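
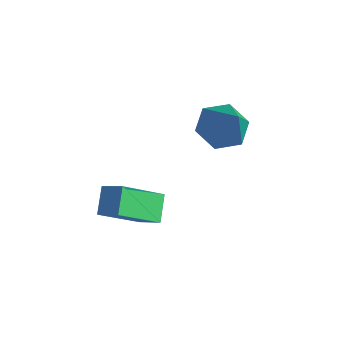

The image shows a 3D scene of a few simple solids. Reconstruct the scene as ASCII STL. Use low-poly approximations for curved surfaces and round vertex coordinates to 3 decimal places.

solid 
facet normal -0.616 0.177 -0.768
outer loop
vertex -2.085 1.411 -0.229
vertex -2.721 1.238 0.241
vertex -2.446 1.998 0.196
endloop
endfacet
facet normal 0.845 0.535 -0.021
outer loop
vertex -2.085 1.411 -0.229
vertex -2.446 1.998 0.196
vertex -1.759 0.962 1.439
endloop
endfacet
facet normal -0.616 0.177 -0.768
outer loop
vertex -2.446 1.998 0.196
vertex -2.721 1.238 0.241
vertex -3.082 1.825 0.666
endloop
endfacet
facet normal 0.196 0.804 0.562
outer loop
vertex -2.446 1.998 0.196
vertex -3.082 1.825 0.666
vertex -1.759 0.962 1.439
endloop
endfacet
facet normal -0.616 0.177 -0.767
outer loop
vertex -3.082 1.825 0.666
vertex -2.721 1.238 0.241
vertex -3.357 1.065 0.712
endloop
endfacet
facet normal -0.395 0.197 0.897
outer loop
vertex -3.082 1.825 0.666
vertex -3.357 1.065 0.712
vertex -1.759 0.962 1.439
endloop
endfacet
facet normal -0.616 0.175 -0.768
outer loop
vertex -3.357 1.065 0.712
vertex -2.721 1.238 0.241
vertex -2.995 0.477 0.287
endloop
endfacet
facet normal -0.340 -0.679 0.650
outer loop
vertex -3.357 1.065 0.712
vertex -2.995 0.477 0.287
vertex -1.759 0.962 1.439
endloop
endfacet
facet normal -0.616 0.176 -0.768
outer loop
vertex -2.995 0.477 0.287
vertex -2.721 1.238 0.241
vertex -2.359 0.651 -0.184
endloop
endfacet
facet normal 0.309 -0.949 0.067
outer loop
vertex -2.995 0.477 0.287
vertex -2.359 0.651 -0.184
vertex -1.759 0.962 1.439
endloop
endfacet
facet normal -0.616 0.176 -0.768
outer loop
vertex -2.359 0.651 -0.184
vertex -2.721 1.238 0.241
vertex -2.085 1.411 -0.229
endloop
endfacet
facet normal 0.901 -0.341 -0.268
outer loop
vertex -2.359 0.651 -0.184
vertex -2.085 1.411 -0.229
vertex -1.759 0.962 1.439
endloop
endfacet
facet normal -0.857 -0.214 -0.469
outer loop
vertex -4.171 -1.927 -1.606
vertex -3.954 -0.606 -2.605
vertex -3.697 -2.472 -2.224
endloop
endfacet
facet normal -0.129 -0.791 0.598
outer loop
vertex -2.986 -2.294 -1.835
vertex -4.171 -1.927 -1.606
vertex -3.697 -2.472 -2.224
endloop
endfacet
facet normal -0.857 -0.214 -0.469
outer loop
vertex -3.697 -2.472 -2.224
vertex -3.954 -0.606 -2.605
vertex -3.48 -1.151 -3.223
endloop
endfacet
facet normal 0.499 -0.573 -0.650
outer loop
vertex -3.48 -1.151 -3.223
vertex -2.986 -2.294 -1.835
vertex -3.697 -2.472 -2.224
endloop
endfacet
facet normal -0.499 0.573 0.650
outer loop
vertex -4.171 -1.927 -1.606
vertex -3.243 -0.428 -2.216
vertex -3.954 -0.606 -2.605
endloop
endfacet
facet normal -0.129 -0.791 0.598
outer loop
vertex -3.46 -1.749 -1.217
vertex -4.171 -1.927 -1.606
vertex -2.986 -2.294 -1.835
endloop
endfacet
facet normal -0.499 0.573 0.650
outer loop
vertex -3.46 -1.749 -1.217
vertex -3.243 -0.428 -2.216
vertex -4.171 -1.927 -1.606
endloop
endfacet
facet normal 0.129 0.791 -0.598
outer loop
vertex -3.954 -0.606 -2.605
vertex -3.243 -0.428 -2.216
vertex -3.48 -1.151 -3.223
endloop
endfacet
facet normal 0.499 -0.573 -0.650
outer loop
vertex -2.769 -0.973 -2.834
vertex -2.986 -2.294 -1.835
vertex -3.48 -1.151 -3.223
endloop
endfacet
facet normal 0.129 0.791 -0.598
outer loop
vertex -3.48 -1.151 -3.223
vertex -3.243 -0.428 -2.216
vertex -2.769 -0.973 -2.834
endloop
endfacet
facet normal 0.857 0.214 0.469
outer loop
vertex -2.769 -0.973 -2.834
vertex -3.46 -1.749 -1.217
vertex -2.986 -2.294 -1.835
endloop
endfacet
facet normal 0.857 0.214 0.469
outer loop
vertex -3.243 -0.428 -2.216
vertex -3.46 -1.749 -1.217
vertex -2.769 -0.973 -2.834
endloop
endfacet

endsolid


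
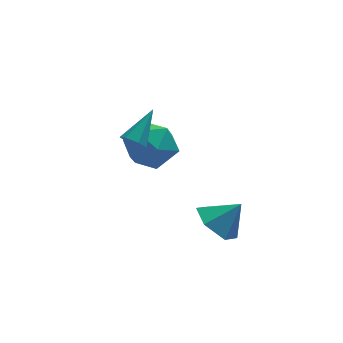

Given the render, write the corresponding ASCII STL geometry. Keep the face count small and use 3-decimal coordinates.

solid 
facet normal -0.683 0.047 -0.729
outer loop
vertex -0.293 -0.045 -4.436
vertex -1.001 0.413 -3.744
vertex -0.33 1.04 -4.332
endloop
endfacet
facet normal 0.986 0.049 -0.157
outer loop
vertex -0.293 -0.045 -4.436
vertex -0.33 1.04 -4.332
vertex -0.039 0.347 -2.716
endloop
endfacet
facet normal -0.682 0.046 -0.730
outer loop
vertex -0.33 1.04 -4.332
vertex -1.001 0.413 -3.744
vertex -1.038 1.497 -3.641
endloop
endfacet
facet normal 0.658 0.727 0.193
outer loop
vertex -0.33 1.04 -4.332
vertex -1.038 1.497 -3.641
vertex -0.039 0.347 -2.716
endloop
endfacet
facet normal -0.682 0.046 -0.730
outer loop
vertex -1.038 1.497 -3.641
vertex -1.001 0.413 -3.744
vertex -1.709 0.87 -3.053
endloop
endfacet
facet normal 0.052 0.653 0.756
outer loop
vertex -1.038 1.497 -3.641
vertex -1.709 0.87 -3.053
vertex -0.039 0.347 -2.716
endloop
endfacet
facet normal -0.682 0.047 -0.730
outer loop
vertex -1.709 0.87 -3.053
vertex -1.001 0.413 -3.744
vertex -1.672 -0.214 -3.157
endloop
endfacet
facet normal -0.227 -0.101 0.969
outer loop
vertex -1.709 0.87 -3.053
vertex -1.672 -0.214 -3.157
vertex -0.039 0.347 -2.716
endloop
endfacet
facet normal -0.682 0.047 -0.730
outer loop
vertex -1.672 -0.214 -3.157
vertex -1.001 0.413 -3.744
vertex -0.964 -0.672 -3.848
endloop
endfacet
facet normal 0.100 -0.779 0.619
outer loop
vertex -1.672 -0.214 -3.157
vertex -0.964 -0.672 -3.848
vertex -0.039 0.347 -2.716
endloop
endfacet
facet normal -0.683 0.047 -0.729
outer loop
vertex -0.964 -0.672 -3.848
vertex -1.001 0.413 -3.744
vertex -0.293 -0.045 -4.436
endloop
endfacet
facet normal 0.707 -0.705 0.056
outer loop
vertex -0.964 -0.672 -3.848
vertex -0.293 -0.045 -4.436
vertex -0.039 0.347 -2.716
endloop
endfacet
facet normal -0.925 -0.031 0.379
outer loop
vertex -3.939 3.845 -0.815
vertex -3.93 2.617 -0.895
vertex -3.53 3.17 0.128
endloop
endfacet
facet normal -0.567 0.534 0.628
outer loop
vertex -3.939 3.845 -0.815
vertex -3.53 3.17 0.128
vertex -2.932 4.193 -0.202
endloop
endfacet
facet normal -0.363 0.929 0.070
outer loop
vertex -3.939 3.845 -0.815
vertex -2.932 4.193 -0.202
vertex -2.963 4.273 -1.429
endloop
endfacet
facet normal -0.596 0.608 -0.524
outer loop
vertex -3.939 3.845 -0.815
vertex -2.963 4.273 -1.429
vertex -3.58 3.299 -1.858
endloop
endfacet
facet normal -0.943 0.015 -0.332
outer loop
vertex -3.939 3.845 -0.815
vertex -3.58 3.299 -1.858
vertex -3.93 2.617 -0.895
endloop
endfacet
facet normal 0.021 0.296 0.955
outer loop
vertex -2.932 4.193 -0.202
vertex -3.53 3.17 0.128
vertex -2.3 3.181 0.098
endloop
endfacet
facet normal -0.558 -0.619 0.553
outer loop
vertex -3.53 3.17 0.128
vertex -3.93 2.617 -0.895
vertex -2.917 2.207 -0.331
endloop
endfacet
facet normal -0.587 -0.544 -0.599
outer loop
vertex -3.93 2.617 -0.895
vertex -3.58 3.299 -1.858
vertex -2.948 2.287 -1.558
endloop
endfacet
facet normal -0.026 0.417 -0.909
outer loop
vertex -3.58 3.299 -1.858
vertex -2.963 4.273 -1.429
vertex -2.35 3.31 -1.888
endloop
endfacet
facet normal 0.350 0.935 0.052
outer loop
vertex -2.963 4.273 -1.429
vertex -2.932 4.193 -0.202
vertex -1.95 3.863 -0.865
endloop
endfacet
facet normal 0.596 -0.608 0.524
outer loop
vertex -1.941 2.635 -0.945
vertex -2.3 3.181 0.098
vertex -2.917 2.207 -0.331
endloop
endfacet
facet normal 0.363 -0.929 -0.070
outer loop
vertex -1.941 2.635 -0.945
vertex -2.917 2.207 -0.331
vertex -2.948 2.287 -1.558
endloop
endfacet
facet normal 0.567 -0.534 -0.628
outer loop
vertex -1.941 2.635 -0.945
vertex -2.948 2.287 -1.558
vertex -2.35 3.31 -1.888
endloop
endfacet
facet normal 0.925 0.031 -0.379
outer loop
vertex -1.941 2.635 -0.945
vertex -2.35 3.31 -1.888
vertex -1.95 3.863 -0.865
endloop
endfacet
facet normal 0.943 -0.015 0.332
outer loop
vertex -1.941 2.635 -0.945
vertex -1.95 3.863 -0.865
vertex -2.3 3.181 0.098
endloop
endfacet
facet normal 0.026 -0.417 0.909
outer loop
vertex -2.917 2.207 -0.331
vertex -2.3 3.181 0.098
vertex -3.53 3.17 0.128
endloop
endfacet
facet normal -0.350 -0.935 -0.052
outer loop
vertex -2.948 2.287 -1.558
vertex -2.917 2.207 -0.331
vertex -3.93 2.617 -0.895
endloop
endfacet
facet normal -0.021 -0.296 -0.955
outer loop
vertex -2.35 3.31 -1.888
vertex -2.948 2.287 -1.558
vertex -3.58 3.299 -1.858
endloop
endfacet
facet normal 0.558 0.619 -0.553
outer loop
vertex -1.95 3.863 -0.865
vertex -2.35 3.31 -1.888
vertex -2.963 4.273 -1.429
endloop
endfacet
facet normal 0.587 0.544 0.599
outer loop
vertex -2.3 3.181 0.098
vertex -1.95 3.863 -0.865
vertex -2.932 4.193 -0.202
endloop
endfacet
facet normal -0.587 -0.537 -0.606
outer loop
vertex -3.748 1.449 0.597
vertex -4.084 1.317 1.039
vertex -4.191 1.784 0.729
endloop
endfacet
facet normal 0.384 0.730 -0.565
outer loop
vertex -3.748 1.449 0.597
vertex -4.191 1.784 0.729
vertex -3.076 2.243 2.081
endloop
endfacet
facet normal -0.585 -0.537 -0.608
outer loop
vertex -4.191 1.784 0.729
vertex -4.084 1.317 1.039
vertex -4.527 1.651 1.17
endloop
endfacet
facet normal -0.375 0.927 -0.006
outer loop
vertex -4.191 1.784 0.729
vertex -4.527 1.651 1.17
vertex -3.076 2.243 2.081
endloop
endfacet
facet normal -0.585 -0.539 -0.606
outer loop
vertex -4.527 1.651 1.17
vertex -4.084 1.317 1.039
vertex -4.419 1.185 1.48
endloop
endfacet
facet normal -0.596 0.344 0.725
outer loop
vertex -4.527 1.651 1.17
vertex -4.419 1.185 1.48
vertex -3.076 2.243 2.081
endloop
endfacet
facet normal -0.586 -0.538 -0.606
outer loop
vertex -4.419 1.185 1.48
vertex -4.084 1.317 1.039
vertex -3.977 0.851 1.349
endloop
endfacet
facet normal -0.061 -0.433 0.899
outer loop
vertex -4.419 1.185 1.48
vertex -3.977 0.851 1.349
vertex -3.076 2.243 2.081
endloop
endfacet
facet normal -0.586 -0.538 -0.606
outer loop
vertex -3.977 0.851 1.349
vertex -4.084 1.317 1.039
vertex -3.641 0.983 0.907
endloop
endfacet
facet normal 0.697 -0.631 0.341
outer loop
vertex -3.977 0.851 1.349
vertex -3.641 0.983 0.907
vertex -3.076 2.243 2.081
endloop
endfacet
facet normal -0.586 -0.538 -0.606
outer loop
vertex -3.641 0.983 0.907
vertex -4.084 1.317 1.039
vertex -3.748 1.449 0.597
endloop
endfacet
facet normal 0.919 -0.049 -0.390
outer loop
vertex -3.641 0.983 0.907
vertex -3.748 1.449 0.597
vertex -3.076 2.243 2.081
endloop
endfacet

endsolid


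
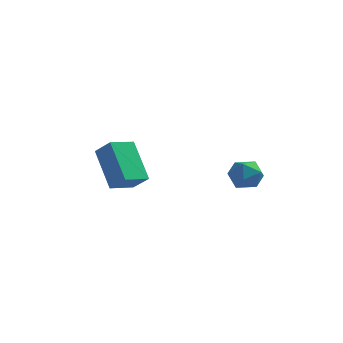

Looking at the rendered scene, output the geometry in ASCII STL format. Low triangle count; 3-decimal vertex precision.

solid 
facet normal -0.731 0.273 -0.626
outer loop
vertex -3.058 -0.403 2.018
vertex -2.501 0.591 1.801
vertex -2.079 -1.287 0.489
endloop
endfacet
facet normal -0.481 -0.857 0.188
outer loop
vertex -1.319 -1.571 1.139
vertex -3.058 -0.403 2.018
vertex -2.079 -1.287 0.489
endloop
endfacet
facet normal -0.731 0.273 -0.625
outer loop
vertex -2.079 -1.287 0.489
vertex -2.501 0.591 1.801
vertex -1.522 -0.293 0.271
endloop
endfacet
facet normal 0.484 -0.438 -0.758
outer loop
vertex -1.522 -0.293 0.271
vertex -1.319 -1.571 1.139
vertex -2.079 -1.287 0.489
endloop
endfacet
facet normal -0.485 0.437 0.758
outer loop
vertex -3.058 -0.403 2.018
vertex -1.741 0.307 2.451
vertex -2.501 0.591 1.801
endloop
endfacet
facet normal -0.481 -0.857 0.187
outer loop
vertex -2.298 -0.687 2.669
vertex -3.058 -0.403 2.018
vertex -1.319 -1.571 1.139
endloop
endfacet
facet normal -0.485 0.438 0.757
outer loop
vertex -2.298 -0.687 2.669
vertex -1.741 0.307 2.451
vertex -3.058 -0.403 2.018
endloop
endfacet
facet normal 0.481 0.857 -0.188
outer loop
vertex -2.501 0.591 1.801
vertex -1.741 0.307 2.451
vertex -1.522 -0.293 0.271
endloop
endfacet
facet normal 0.485 -0.437 -0.757
outer loop
vertex -0.762 -0.577 0.922
vertex -1.319 -1.571 1.139
vertex -1.522 -0.293 0.271
endloop
endfacet
facet normal 0.481 0.857 -0.187
outer loop
vertex -1.522 -0.293 0.271
vertex -1.741 0.307 2.451
vertex -0.762 -0.577 0.922
endloop
endfacet
facet normal 0.731 -0.273 0.625
outer loop
vertex -0.762 -0.577 0.922
vertex -2.298 -0.687 2.669
vertex -1.319 -1.571 1.139
endloop
endfacet
facet normal 0.731 -0.272 0.626
outer loop
vertex -1.741 0.307 2.451
vertex -2.298 -0.687 2.669
vertex -0.762 -0.577 0.922
endloop
endfacet
facet normal -0.607 -0.319 0.728
outer loop
vertex 2.131 1.014 1.609
vertex 2.084 0.308 1.26
vertex 2.649 0.447 1.792
endloop
endfacet
facet normal -0.154 0.174 0.973
outer loop
vertex 2.131 1.014 1.609
vertex 2.649 0.447 1.792
vertex 2.895 1.191 1.698
endloop
endfacet
facet normal -0.247 0.769 0.589
outer loop
vertex 2.131 1.014 1.609
vertex 2.895 1.191 1.698
vertex 2.482 1.511 1.107
endloop
endfacet
facet normal -0.758 0.643 0.106
outer loop
vertex 2.131 1.014 1.609
vertex 2.482 1.511 1.107
vertex 1.981 0.965 0.836
endloop
endfacet
facet normal -0.981 -0.030 0.192
outer loop
vertex 2.131 1.014 1.609
vertex 1.981 0.965 0.836
vertex 2.084 0.308 1.26
endloop
endfacet
facet normal 0.510 -0.060 0.858
outer loop
vertex 2.895 1.191 1.698
vertex 2.649 0.447 1.792
vertex 3.319 0.595 1.404
endloop
endfacet
facet normal -0.223 -0.859 0.461
outer loop
vertex 2.649 0.447 1.792
vertex 2.084 0.308 1.26
vertex 2.818 0.049 1.133
endloop
endfacet
facet normal -0.828 -0.390 -0.403
outer loop
vertex 2.084 0.308 1.26
vertex 1.981 0.965 0.836
vertex 2.405 0.369 0.542
endloop
endfacet
facet normal -0.468 0.698 -0.542
outer loop
vertex 1.981 0.965 0.836
vertex 2.482 1.511 1.107
vertex 2.651 1.113 0.448
endloop
endfacet
facet normal 0.360 0.902 0.237
outer loop
vertex 2.482 1.511 1.107
vertex 2.895 1.191 1.698
vertex 3.216 1.252 0.98
endloop
endfacet
facet normal 0.758 -0.643 -0.106
outer loop
vertex 3.169 0.546 0.631
vertex 3.319 0.595 1.404
vertex 2.818 0.049 1.133
endloop
endfacet
facet normal 0.247 -0.769 -0.589
outer loop
vertex 3.169 0.546 0.631
vertex 2.818 0.049 1.133
vertex 2.405 0.369 0.542
endloop
endfacet
facet normal 0.154 -0.174 -0.973
outer loop
vertex 3.169 0.546 0.631
vertex 2.405 0.369 0.542
vertex 2.651 1.113 0.448
endloop
endfacet
facet normal 0.607 0.319 -0.728
outer loop
vertex 3.169 0.546 0.631
vertex 2.651 1.113 0.448
vertex 3.216 1.252 0.98
endloop
endfacet
facet normal 0.981 0.030 -0.192
outer loop
vertex 3.169 0.546 0.631
vertex 3.216 1.252 0.98
vertex 3.319 0.595 1.404
endloop
endfacet
facet normal 0.468 -0.698 0.542
outer loop
vertex 2.818 0.049 1.133
vertex 3.319 0.595 1.404
vertex 2.649 0.447 1.792
endloop
endfacet
facet normal -0.360 -0.902 -0.237
outer loop
vertex 2.405 0.369 0.542
vertex 2.818 0.049 1.133
vertex 2.084 0.308 1.26
endloop
endfacet
facet normal -0.510 0.060 -0.858
outer loop
vertex 2.651 1.113 0.448
vertex 2.405 0.369 0.542
vertex 1.981 0.965 0.836
endloop
endfacet
facet normal 0.223 0.859 -0.461
outer loop
vertex 3.216 1.252 0.98
vertex 2.651 1.113 0.448
vertex 2.482 1.511 1.107
endloop
endfacet
facet normal 0.828 0.390 0.403
outer loop
vertex 3.319 0.595 1.404
vertex 3.216 1.252 0.98
vertex 2.895 1.191 1.698
endloop
endfacet

endsolid


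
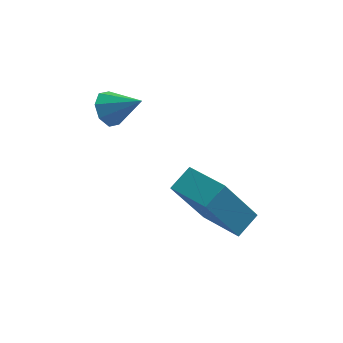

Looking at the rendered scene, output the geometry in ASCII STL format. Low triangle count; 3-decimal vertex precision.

solid 
facet normal -0.801 0.178 -0.572
outer loop
vertex 0.321 3.642 -0.966
vertex 0.012 3.848 -0.469
vertex 0.376 4.109 -0.898
endloop
endfacet
facet normal 0.873 -0.032 -0.487
outer loop
vertex 0.321 3.642 -0.966
vertex 0.376 4.109 -0.898
vertex 0.988 3.632 0.229
endloop
endfacet
facet normal -0.801 0.178 -0.572
outer loop
vertex 0.376 4.109 -0.898
vertex 0.012 3.848 -0.469
vertex 0.218 4.423 -0.579
endloop
endfacet
facet normal 0.791 0.584 -0.183
outer loop
vertex 0.376 4.109 -0.898
vertex 0.218 4.423 -0.579
vertex 0.988 3.632 0.229
endloop
endfacet
facet normal -0.801 0.177 -0.572
outer loop
vertex 0.218 4.423 -0.579
vertex 0.012 3.848 -0.469
vertex -0.061 4.4 -0.196
endloop
endfacet
facet normal 0.445 0.814 0.373
outer loop
vertex 0.218 4.423 -0.579
vertex -0.061 4.4 -0.196
vertex 0.988 3.632 0.229
endloop
endfacet
facet normal -0.800 0.178 -0.574
outer loop
vertex -0.061 4.4 -0.196
vertex 0.012 3.848 -0.469
vertex -0.298 4.054 0.027
endloop
endfacet
facet normal 0.038 0.523 0.852
outer loop
vertex -0.061 4.4 -0.196
vertex -0.298 4.054 0.027
vertex 0.988 3.632 0.229
endloop
endfacet
facet normal -0.800 0.178 -0.574
outer loop
vertex -0.298 4.054 0.027
vertex 0.012 3.848 -0.469
vertex -0.353 3.588 -0.041
endloop
endfacet
facet normal -0.192 -0.119 0.974
outer loop
vertex -0.298 4.054 0.027
vertex -0.353 3.588 -0.041
vertex 0.988 3.632 0.229
endloop
endfacet
facet normal -0.799 0.177 -0.574
outer loop
vertex -0.353 3.588 -0.041
vertex 0.012 3.848 -0.469
vertex -0.194 3.274 -0.359
endloop
endfacet
facet normal -0.111 -0.734 0.670
outer loop
vertex -0.353 3.588 -0.041
vertex -0.194 3.274 -0.359
vertex 0.988 3.632 0.229
endloop
endfacet
facet normal -0.801 0.178 -0.571
outer loop
vertex -0.194 3.274 -0.359
vertex 0.012 3.848 -0.469
vertex 0.085 3.297 -0.743
endloop
endfacet
facet normal 0.236 -0.965 0.114
outer loop
vertex -0.194 3.274 -0.359
vertex 0.085 3.297 -0.743
vertex 0.988 3.632 0.229
endloop
endfacet
facet normal -0.801 0.178 -0.572
outer loop
vertex 0.085 3.297 -0.743
vertex 0.012 3.848 -0.469
vertex 0.321 3.642 -0.966
endloop
endfacet
facet normal 0.642 -0.675 -0.364
outer loop
vertex 0.085 3.297 -0.743
vertex 0.321 3.642 -0.966
vertex 0.988 3.632 0.229
endloop
endfacet
facet normal -0.541 -0.719 -0.437
outer loop
vertex 3.005 1.403 -2.249
vertex 1.914 2.433 -2.593
vertex 3.925 1.787 -4.017
endloop
endfacet
facet normal 0.709 -0.669 0.224
outer loop
vertex 4.406 2.427 -3.627
vertex 3.005 1.403 -2.249
vertex 3.925 1.787 -4.017
endloop
endfacet
facet normal -0.541 -0.718 -0.438
outer loop
vertex 3.925 1.787 -4.017
vertex 1.914 2.433 -2.593
vertex 2.834 2.818 -4.361
endloop
endfacet
facet normal 0.454 0.190 -0.871
outer loop
vertex 2.834 2.818 -4.361
vertex 4.406 2.427 -3.627
vertex 3.925 1.787 -4.017
endloop
endfacet
facet normal -0.454 -0.190 0.871
outer loop
vertex 3.005 1.403 -2.249
vertex 2.395 3.073 -2.203
vertex 1.914 2.433 -2.593
endloop
endfacet
facet normal 0.709 -0.669 0.223
outer loop
vertex 3.486 2.042 -1.859
vertex 3.005 1.403 -2.249
vertex 4.406 2.427 -3.627
endloop
endfacet
facet normal -0.454 -0.190 0.871
outer loop
vertex 3.486 2.042 -1.859
vertex 2.395 3.073 -2.203
vertex 3.005 1.403 -2.249
endloop
endfacet
facet normal -0.709 0.669 -0.223
outer loop
vertex 1.914 2.433 -2.593
vertex 2.395 3.073 -2.203
vertex 2.834 2.818 -4.361
endloop
endfacet
facet normal 0.454 0.190 -0.871
outer loop
vertex 3.315 3.457 -3.971
vertex 4.406 2.427 -3.627
vertex 2.834 2.818 -4.361
endloop
endfacet
facet normal -0.708 0.670 -0.223
outer loop
vertex 2.834 2.818 -4.361
vertex 2.395 3.073 -2.203
vertex 3.315 3.457 -3.971
endloop
endfacet
facet normal 0.540 0.719 0.438
outer loop
vertex 3.315 3.457 -3.971
vertex 3.486 2.042 -1.859
vertex 4.406 2.427 -3.627
endloop
endfacet
facet normal 0.541 0.718 0.437
outer loop
vertex 2.395 3.073 -2.203
vertex 3.486 2.042 -1.859
vertex 3.315 3.457 -3.971
endloop
endfacet

endsolid


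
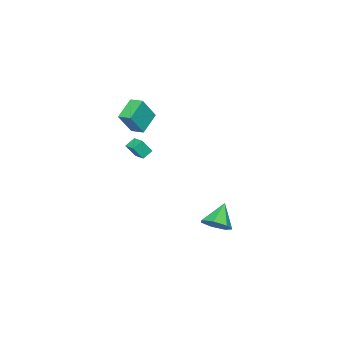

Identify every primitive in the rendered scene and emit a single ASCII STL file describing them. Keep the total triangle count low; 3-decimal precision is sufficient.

solid 
facet normal -0.840 0.011 0.542
outer loop
vertex -2.154 -4.049 4.811
vertex -2.06 -3.143 4.938
vertex -3.118 -3.738 3.311
endloop
endfacet
facet normal -0.103 -0.985 -0.138
outer loop
vertex -1.74 -3.757 2.422
vertex -2.154 -4.049 4.811
vertex -3.118 -3.738 3.311
endloop
endfacet
facet normal -0.840 0.011 0.542
outer loop
vertex -3.118 -3.738 3.311
vertex -2.06 -3.143 4.938
vertex -3.024 -2.832 3.438
endloop
endfacet
facet normal -0.532 0.171 -0.829
outer loop
vertex -3.024 -2.832 3.438
vertex -1.74 -3.757 2.422
vertex -3.118 -3.738 3.311
endloop
endfacet
facet normal 0.532 -0.171 0.829
outer loop
vertex -2.154 -4.049 4.811
vertex -0.682 -3.162 4.049
vertex -2.06 -3.143 4.938
endloop
endfacet
facet normal -0.103 -0.985 -0.138
outer loop
vertex -0.776 -4.068 3.922
vertex -2.154 -4.049 4.811
vertex -1.74 -3.757 2.422
endloop
endfacet
facet normal 0.532 -0.171 0.829
outer loop
vertex -0.776 -4.068 3.922
vertex -0.682 -3.162 4.049
vertex -2.154 -4.049 4.811
endloop
endfacet
facet normal 0.103 0.985 0.138
outer loop
vertex -2.06 -3.143 4.938
vertex -0.682 -3.162 4.049
vertex -3.024 -2.832 3.438
endloop
endfacet
facet normal -0.532 0.171 -0.829
outer loop
vertex -1.646 -2.851 2.549
vertex -1.74 -3.757 2.422
vertex -3.024 -2.832 3.438
endloop
endfacet
facet normal 0.103 0.985 0.138
outer loop
vertex -3.024 -2.832 3.438
vertex -0.682 -3.162 4.049
vertex -1.646 -2.851 2.549
endloop
endfacet
facet normal 0.840 -0.011 -0.542
outer loop
vertex -1.646 -2.851 2.549
vertex -0.776 -4.068 3.922
vertex -1.74 -3.757 2.422
endloop
endfacet
facet normal 0.840 -0.011 -0.542
outer loop
vertex -0.682 -3.162 4.049
vertex -0.776 -4.068 3.922
vertex -1.646 -2.851 2.549
endloop
endfacet
facet normal -0.423 0.353 -0.834
outer loop
vertex -3.253 -3.776 0.302
vertex -2.849 -2.972 0.437
vertex -2.613 -4.025 -0.128
endloop
endfacet
facet normal -0.444 -0.883 -0.149
outer loop
vertex -2.131 -4.428 0.823
vertex -3.253 -3.776 0.302
vertex -2.613 -4.025 -0.128
endloop
endfacet
facet normal -0.423 0.353 -0.834
outer loop
vertex -2.613 -4.025 -0.128
vertex -2.849 -2.972 0.437
vertex -2.209 -3.221 0.007
endloop
endfacet
facet normal 0.790 -0.308 -0.531
outer loop
vertex -2.209 -3.221 0.007
vertex -2.131 -4.428 0.823
vertex -2.613 -4.025 -0.128
endloop
endfacet
facet normal -0.790 0.308 0.531
outer loop
vertex -3.253 -3.776 0.302
vertex -2.367 -3.375 1.388
vertex -2.849 -2.972 0.437
endloop
endfacet
facet normal -0.444 -0.883 -0.149
outer loop
vertex -2.771 -4.179 1.253
vertex -3.253 -3.776 0.302
vertex -2.131 -4.428 0.823
endloop
endfacet
facet normal -0.790 0.308 0.531
outer loop
vertex -2.771 -4.179 1.253
vertex -2.367 -3.375 1.388
vertex -3.253 -3.776 0.302
endloop
endfacet
facet normal 0.444 0.883 0.149
outer loop
vertex -2.849 -2.972 0.437
vertex -2.367 -3.375 1.388
vertex -2.209 -3.221 0.007
endloop
endfacet
facet normal 0.790 -0.308 -0.531
outer loop
vertex -1.727 -3.624 0.958
vertex -2.131 -4.428 0.823
vertex -2.209 -3.221 0.007
endloop
endfacet
facet normal 0.444 0.883 0.149
outer loop
vertex -2.209 -3.221 0.007
vertex -2.367 -3.375 1.388
vertex -1.727 -3.624 0.958
endloop
endfacet
facet normal 0.423 -0.353 0.834
outer loop
vertex -1.727 -3.624 0.958
vertex -2.771 -4.179 1.253
vertex -2.131 -4.428 0.823
endloop
endfacet
facet normal 0.423 -0.353 0.834
outer loop
vertex -2.367 -3.375 1.388
vertex -2.771 -4.179 1.253
vertex -1.727 -3.624 0.958
endloop
endfacet
facet normal 0.696 0.044 -0.717
outer loop
vertex -1.587 1.154 -3.814
vertex -2.164 1.799 -4.335
vertex -1.461 2.004 -3.64
endloop
endfacet
facet normal 0.308 -0.234 0.922
outer loop
vertex -1.587 1.154 -3.814
vertex -1.461 2.004 -3.64
vertex -3.396 1.721 -3.065
endloop
endfacet
facet normal 0.696 0.044 -0.717
outer loop
vertex -1.461 2.004 -3.64
vertex -2.164 1.799 -4.335
vertex -1.865 2.699 -3.989
endloop
endfacet
facet normal 0.172 0.520 0.836
outer loop
vertex -1.461 2.004 -3.64
vertex -1.865 2.699 -3.989
vertex -3.396 1.721 -3.065
endloop
endfacet
facet normal 0.696 0.044 -0.717
outer loop
vertex -1.865 2.699 -3.989
vertex -2.164 1.799 -4.335
vertex -2.494 2.716 -4.599
endloop
endfacet
facet normal -0.333 0.868 0.368
outer loop
vertex -1.865 2.699 -3.989
vertex -2.494 2.716 -4.599
vertex -3.396 1.721 -3.065
endloop
endfacet
facet normal 0.695 0.044 -0.718
outer loop
vertex -2.494 2.716 -4.599
vertex -2.164 1.799 -4.335
vertex -2.875 2.042 -5.009
endloop
endfacet
facet normal -0.827 0.547 -0.131
outer loop
vertex -2.494 2.716 -4.599
vertex -2.875 2.042 -5.009
vertex -3.396 1.721 -3.065
endloop
endfacet
facet normal 0.695 0.044 -0.718
outer loop
vertex -2.875 2.042 -5.009
vertex -2.164 1.799 -4.335
vertex -2.721 1.185 -4.912
endloop
endfacet
facet normal -0.937 -0.201 -0.284
outer loop
vertex -2.875 2.042 -5.009
vertex -2.721 1.185 -4.912
vertex -3.396 1.721 -3.065
endloop
endfacet
facet normal 0.696 0.043 -0.717
outer loop
vertex -2.721 1.185 -4.912
vertex -2.164 1.799 -4.335
vertex -2.148 0.79 -4.38
endloop
endfacet
facet normal -0.582 -0.813 0.023
outer loop
vertex -2.721 1.185 -4.912
vertex -2.148 0.79 -4.38
vertex -3.396 1.721 -3.065
endloop
endfacet
facet normal 0.696 0.043 -0.717
outer loop
vertex -2.148 0.79 -4.38
vertex -2.164 1.799 -4.335
vertex -1.587 1.154 -3.814
endloop
endfacet
facet normal -0.028 -0.828 0.560
outer loop
vertex -2.148 0.79 -4.38
vertex -1.587 1.154 -3.814
vertex -3.396 1.721 -3.065
endloop
endfacet

endsolid


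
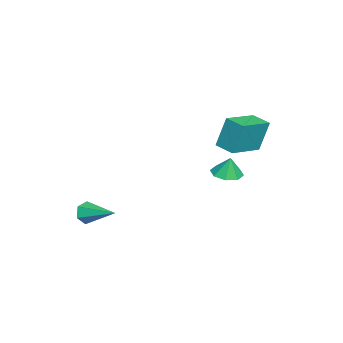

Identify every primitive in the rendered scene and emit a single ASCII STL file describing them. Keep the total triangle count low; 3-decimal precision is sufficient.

solid 
facet normal -0.446 -0.836 -0.319
outer loop
vertex 2.675 -3.917 -3.018
vertex 2.314 -3.957 -2.408
vertex 2.042 -3.602 -2.959
endloop
endfacet
facet normal 0.199 0.552 -0.809
outer loop
vertex 2.675 -3.917 -3.018
vertex 2.042 -3.602 -2.959
vertex 3.206 -2.283 -1.772
endloop
endfacet
facet normal -0.446 -0.836 -0.319
outer loop
vertex 2.042 -3.602 -2.959
vertex 2.314 -3.957 -2.408
vertex 1.681 -3.642 -2.349
endloop
endfacet
facet normal -0.574 0.766 -0.289
outer loop
vertex 2.042 -3.602 -2.959
vertex 1.681 -3.642 -2.349
vertex 3.206 -2.283 -1.772
endloop
endfacet
facet normal -0.446 -0.837 -0.317
outer loop
vertex 1.681 -3.642 -2.349
vertex 2.314 -3.957 -2.408
vertex 1.953 -3.996 -1.798
endloop
endfacet
facet normal -0.642 0.460 0.613
outer loop
vertex 1.681 -3.642 -2.349
vertex 1.953 -3.996 -1.798
vertex 3.206 -2.283 -1.772
endloop
endfacet
facet normal -0.445 -0.837 -0.317
outer loop
vertex 1.953 -3.996 -1.798
vertex 2.314 -3.957 -2.408
vertex 2.587 -4.311 -1.857
endloop
endfacet
facet normal 0.062 -0.061 0.996
outer loop
vertex 1.953 -3.996 -1.798
vertex 2.587 -4.311 -1.857
vertex 3.206 -2.283 -1.772
endloop
endfacet
facet normal -0.445 -0.837 -0.317
outer loop
vertex 2.587 -4.311 -1.857
vertex 2.314 -3.957 -2.408
vertex 2.948 -4.272 -2.467
endloop
endfacet
facet normal 0.835 -0.275 0.477
outer loop
vertex 2.587 -4.311 -1.857
vertex 2.948 -4.272 -2.467
vertex 3.206 -2.283 -1.772
endloop
endfacet
facet normal -0.445 -0.837 -0.318
outer loop
vertex 2.948 -4.272 -2.467
vertex 2.314 -3.957 -2.408
vertex 2.675 -3.917 -3.018
endloop
endfacet
facet normal 0.904 0.032 -0.427
outer loop
vertex 2.948 -4.272 -2.467
vertex 2.675 -3.917 -3.018
vertex 3.206 -2.283 -1.772
endloop
endfacet
facet normal -0.830 0.506 -0.236
outer loop
vertex -5.209 3.201 1.591
vertex -4.565 4.173 1.411
vertex -4.98 2.701 -0.29
endloop
endfacet
facet normal -0.546 -0.824 0.152
outer loop
vertex -3.155 1.587 0.229
vertex -5.209 3.201 1.591
vertex -4.98 2.701 -0.29
endloop
endfacet
facet normal -0.829 0.506 -0.236
outer loop
vertex -4.98 2.701 -0.29
vertex -4.565 4.173 1.411
vertex -4.336 3.672 -0.47
endloop
endfacet
facet normal 0.117 -0.255 -0.960
outer loop
vertex -4.336 3.672 -0.47
vertex -3.155 1.587 0.229
vertex -4.98 2.701 -0.29
endloop
endfacet
facet normal -0.117 0.255 0.960
outer loop
vertex -5.209 3.201 1.591
vertex -2.74 3.059 1.93
vertex -4.565 4.173 1.411
endloop
endfacet
facet normal -0.546 -0.824 0.153
outer loop
vertex -3.384 2.088 2.11
vertex -5.209 3.201 1.591
vertex -3.155 1.587 0.229
endloop
endfacet
facet normal -0.117 0.256 0.960
outer loop
vertex -3.384 2.088 2.11
vertex -2.74 3.059 1.93
vertex -5.209 3.201 1.591
endloop
endfacet
facet normal 0.546 0.824 -0.153
outer loop
vertex -4.565 4.173 1.411
vertex -2.74 3.059 1.93
vertex -4.336 3.672 -0.47
endloop
endfacet
facet normal 0.117 -0.255 -0.960
outer loop
vertex -2.511 2.559 0.049
vertex -3.155 1.587 0.229
vertex -4.336 3.672 -0.47
endloop
endfacet
facet normal 0.546 0.824 -0.153
outer loop
vertex -4.336 3.672 -0.47
vertex -2.74 3.059 1.93
vertex -2.511 2.559 0.049
endloop
endfacet
facet normal 0.830 -0.506 0.236
outer loop
vertex -2.511 2.559 0.049
vertex -3.384 2.088 2.11
vertex -3.155 1.587 0.229
endloop
endfacet
facet normal 0.829 -0.506 0.236
outer loop
vertex -2.74 3.059 1.93
vertex -3.384 2.088 2.11
vertex -2.511 2.559 0.049
endloop
endfacet
facet normal -0.084 -0.171 -0.982
outer loop
vertex -2.816 1.562 -1.884
vertex -3.499 2.13 -1.924
vertex -2.616 2.2 -2.012
endloop
endfacet
facet normal 0.827 -0.151 0.541
outer loop
vertex -2.816 1.562 -1.884
vertex -2.616 2.2 -2.012
vertex -3.401 2.33 -0.776
endloop
endfacet
facet normal -0.084 -0.171 -0.982
outer loop
vertex -2.616 2.2 -2.012
vertex -3.499 2.13 -1.924
vertex -2.934 2.798 -2.089
endloop
endfacet
facet normal 0.769 0.465 0.439
outer loop
vertex -2.616 2.2 -2.012
vertex -2.934 2.798 -2.089
vertex -3.401 2.33 -0.776
endloop
endfacet
facet normal -0.085 -0.171 -0.982
outer loop
vertex -2.934 2.798 -2.089
vertex -3.499 2.13 -1.924
vertex -3.583 3.004 -2.069
endloop
endfacet
facet normal 0.287 0.865 0.411
outer loop
vertex -2.934 2.798 -2.089
vertex -3.583 3.004 -2.069
vertex -3.401 2.33 -0.776
endloop
endfacet
facet normal -0.085 -0.171 -0.982
outer loop
vertex -3.583 3.004 -2.069
vertex -3.499 2.13 -1.924
vertex -4.183 2.699 -1.964
endloop
endfacet
facet normal -0.332 0.816 0.472
outer loop
vertex -3.583 3.004 -2.069
vertex -4.183 2.699 -1.964
vertex -3.401 2.33 -0.776
endloop
endfacet
facet normal -0.084 -0.170 -0.982
outer loop
vertex -4.183 2.699 -1.964
vertex -3.499 2.13 -1.924
vertex -4.382 2.06 -1.836
endloop
endfacet
facet normal -0.731 0.346 0.588
outer loop
vertex -4.183 2.699 -1.964
vertex -4.382 2.06 -1.836
vertex -3.401 2.33 -0.776
endloop
endfacet
facet normal -0.084 -0.170 -0.982
outer loop
vertex -4.382 2.06 -1.836
vertex -3.499 2.13 -1.924
vertex -4.064 1.463 -1.76
endloop
endfacet
facet normal -0.671 -0.270 0.690
outer loop
vertex -4.382 2.06 -1.836
vertex -4.064 1.463 -1.76
vertex -3.401 2.33 -0.776
endloop
endfacet
facet normal -0.085 -0.170 -0.982
outer loop
vertex -4.064 1.463 -1.76
vertex -3.499 2.13 -1.924
vertex -3.416 1.256 -1.78
endloop
endfacet
facet normal -0.191 -0.669 0.718
outer loop
vertex -4.064 1.463 -1.76
vertex -3.416 1.256 -1.78
vertex -3.401 2.33 -0.776
endloop
endfacet
facet normal -0.084 -0.170 -0.982
outer loop
vertex -3.416 1.256 -1.78
vertex -3.499 2.13 -1.924
vertex -2.816 1.562 -1.884
endloop
endfacet
facet normal 0.430 -0.620 0.657
outer loop
vertex -3.416 1.256 -1.78
vertex -2.816 1.562 -1.884
vertex -3.401 2.33 -0.776
endloop
endfacet

endsolid


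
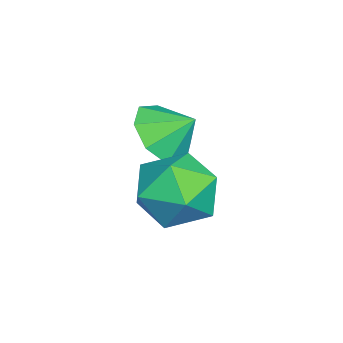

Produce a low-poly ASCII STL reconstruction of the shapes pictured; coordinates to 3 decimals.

solid 
facet normal -0.313 -0.324 0.893
outer loop
vertex 2.932 2.8 2.071
vertex 3.367 1.818 1.867
vertex 3.966 2.59 2.357
endloop
endfacet
facet normal -0.175 0.377 0.910
outer loop
vertex 2.932 2.8 2.071
vertex 3.966 2.59 2.357
vertex 3.707 3.553 1.908
endloop
endfacet
facet normal -0.586 0.694 0.419
outer loop
vertex 2.932 2.8 2.071
vertex 3.707 3.553 1.908
vertex 2.948 3.376 1.141
endloop
endfacet
facet normal -0.977 0.189 0.100
outer loop
vertex 2.932 2.8 2.071
vertex 2.948 3.376 1.141
vertex 2.738 2.303 1.116
endloop
endfacet
facet normal -0.808 -0.439 0.393
outer loop
vertex 2.932 2.8 2.071
vertex 2.738 2.303 1.116
vertex 3.367 1.818 1.867
endloop
endfacet
facet normal 0.506 0.473 0.721
outer loop
vertex 3.707 3.553 1.908
vertex 3.966 2.59 2.357
vertex 4.622 3.037 1.604
endloop
endfacet
facet normal 0.284 -0.661 0.695
outer loop
vertex 3.966 2.59 2.357
vertex 3.367 1.818 1.867
vertex 4.412 1.964 1.579
endloop
endfacet
facet normal -0.517 -0.848 -0.115
outer loop
vertex 3.367 1.818 1.867
vertex 2.738 2.303 1.116
vertex 3.653 1.787 0.812
endloop
endfacet
facet normal -0.791 0.168 -0.589
outer loop
vertex 2.738 2.303 1.116
vertex 2.948 3.376 1.141
vertex 3.394 2.75 0.363
endloop
endfacet
facet normal -0.157 0.985 -0.072
outer loop
vertex 2.948 3.376 1.141
vertex 3.707 3.553 1.908
vertex 3.993 3.522 0.853
endloop
endfacet
facet normal 0.977 -0.189 -0.100
outer loop
vertex 4.428 2.54 0.649
vertex 4.622 3.037 1.604
vertex 4.412 1.964 1.579
endloop
endfacet
facet normal 0.586 -0.694 -0.419
outer loop
vertex 4.428 2.54 0.649
vertex 4.412 1.964 1.579
vertex 3.653 1.787 0.812
endloop
endfacet
facet normal 0.175 -0.377 -0.910
outer loop
vertex 4.428 2.54 0.649
vertex 3.653 1.787 0.812
vertex 3.394 2.75 0.363
endloop
endfacet
facet normal 0.313 0.324 -0.893
outer loop
vertex 4.428 2.54 0.649
vertex 3.394 2.75 0.363
vertex 3.993 3.522 0.853
endloop
endfacet
facet normal 0.808 0.439 -0.393
outer loop
vertex 4.428 2.54 0.649
vertex 3.993 3.522 0.853
vertex 4.622 3.037 1.604
endloop
endfacet
facet normal 0.791 -0.168 0.589
outer loop
vertex 4.412 1.964 1.579
vertex 4.622 3.037 1.604
vertex 3.966 2.59 2.357
endloop
endfacet
facet normal 0.157 -0.985 0.072
outer loop
vertex 3.653 1.787 0.812
vertex 4.412 1.964 1.579
vertex 3.367 1.818 1.867
endloop
endfacet
facet normal -0.506 -0.473 -0.721
outer loop
vertex 3.394 2.75 0.363
vertex 3.653 1.787 0.812
vertex 2.738 2.303 1.116
endloop
endfacet
facet normal -0.284 0.661 -0.695
outer loop
vertex 3.993 3.522 0.853
vertex 3.394 2.75 0.363
vertex 2.948 3.376 1.141
endloop
endfacet
facet normal 0.517 0.848 0.115
outer loop
vertex 4.622 3.037 1.604
vertex 3.993 3.522 0.853
vertex 3.707 3.553 1.908
endloop
endfacet
facet normal -0.090 -0.760 -0.643
outer loop
vertex 2.318 1.473 2.441
vertex 1.835 2.026 1.855
vertex 2.744 1.818 1.974
endloop
endfacet
facet normal 0.666 0.163 0.728
outer loop
vertex 2.318 1.473 2.441
vertex 2.744 1.818 1.974
vertex 1.925 2.794 2.505
endloop
endfacet
facet normal -0.090 -0.760 -0.644
outer loop
vertex 2.744 1.818 1.974
vertex 1.835 2.026 1.855
vertex 2.637 2.285 1.438
endloop
endfacet
facet normal 0.805 0.518 0.290
outer loop
vertex 2.744 1.818 1.974
vertex 2.637 2.285 1.438
vertex 1.925 2.794 2.505
endloop
endfacet
facet normal -0.090 -0.759 -0.644
outer loop
vertex 2.637 2.285 1.438
vertex 1.835 2.026 1.855
vertex 2.06 2.601 1.146
endloop
endfacet
facet normal 0.507 0.859 -0.072
outer loop
vertex 2.637 2.285 1.438
vertex 2.06 2.601 1.146
vertex 1.925 2.794 2.505
endloop
endfacet
facet normal -0.089 -0.760 -0.644
outer loop
vertex 2.06 2.601 1.146
vertex 1.835 2.026 1.855
vertex 1.351 2.58 1.269
endloop
endfacet
facet normal -0.055 0.988 -0.146
outer loop
vertex 2.06 2.601 1.146
vertex 1.351 2.58 1.269
vertex 1.925 2.794 2.505
endloop
endfacet
facet normal -0.090 -0.760 -0.644
outer loop
vertex 1.351 2.58 1.269
vertex 1.835 2.026 1.855
vertex 0.926 2.235 1.735
endloop
endfacet
facet normal -0.549 0.828 0.112
outer loop
vertex 1.351 2.58 1.269
vertex 0.926 2.235 1.735
vertex 1.925 2.794 2.505
endloop
endfacet
facet normal -0.090 -0.760 -0.644
outer loop
vertex 0.926 2.235 1.735
vertex 1.835 2.026 1.855
vertex 1.033 1.767 2.272
endloop
endfacet
facet normal -0.688 0.473 0.550
outer loop
vertex 0.926 2.235 1.735
vertex 1.033 1.767 2.272
vertex 1.925 2.794 2.505
endloop
endfacet
facet normal -0.089 -0.760 -0.644
outer loop
vertex 1.033 1.767 2.272
vertex 1.835 2.026 1.855
vertex 1.61 1.452 2.564
endloop
endfacet
facet normal -0.390 0.132 0.912
outer loop
vertex 1.033 1.767 2.272
vertex 1.61 1.452 2.564
vertex 1.925 2.794 2.505
endloop
endfacet
facet normal -0.089 -0.760 -0.644
outer loop
vertex 1.61 1.452 2.564
vertex 1.835 2.026 1.855
vertex 2.318 1.473 2.441
endloop
endfacet
facet normal 0.171 0.003 0.985
outer loop
vertex 1.61 1.452 2.564
vertex 2.318 1.473 2.441
vertex 1.925 2.794 2.505
endloop
endfacet

endsolid


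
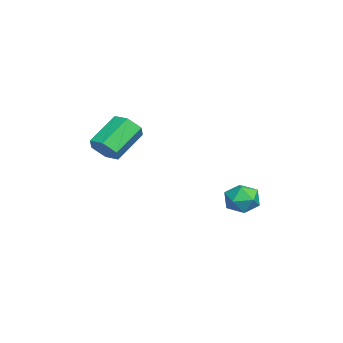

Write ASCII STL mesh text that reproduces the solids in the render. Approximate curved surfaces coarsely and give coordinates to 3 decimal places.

solid 
facet normal 0.616 -0.524 -0.588
outer loop
vertex 1.845 -4.352 3.196
vertex 1.228 -4.343 2.542
vertex 1.838 -3.684 2.594
endloop
endfacet
facet normal 0.788 0.417 0.454
outer loop
vertex 1.845 -4.352 3.196
vertex 1.838 -3.684 2.594
vertex 0.57 -3.267 4.413
endloop
endfacet
facet normal 0.788 0.417 0.454
outer loop
vertex 0.57 -3.267 4.413
vertex 1.838 -3.684 2.594
vertex 0.563 -2.598 3.811
endloop
endfacet
facet normal -0.616 0.524 0.589
outer loop
vertex 0.57 -3.267 4.413
vertex 0.563 -2.598 3.811
vertex -0.048 -3.257 3.758
endloop
endfacet
facet normal 0.616 -0.524 -0.588
outer loop
vertex 1.838 -3.684 2.594
vertex 1.228 -4.343 2.542
vertex 1.221 -3.674 1.939
endloop
endfacet
facet normal 0.388 0.851 -0.353
outer loop
vertex 1.838 -3.684 2.594
vertex 1.221 -3.674 1.939
vertex 0.563 -2.598 3.811
endloop
endfacet
facet normal 0.387 0.852 -0.353
outer loop
vertex 0.563 -2.598 3.811
vertex 1.221 -3.674 1.939
vertex -0.054 -2.589 3.156
endloop
endfacet
facet normal -0.616 0.524 0.588
outer loop
vertex 0.563 -2.598 3.811
vertex -0.054 -2.589 3.156
vertex -0.048 -3.257 3.758
endloop
endfacet
facet normal 0.615 -0.524 -0.589
outer loop
vertex 1.221 -3.674 1.939
vertex 1.228 -4.343 2.542
vertex 0.61 -4.333 1.887
endloop
endfacet
facet normal -0.400 0.435 -0.807
outer loop
vertex 1.221 -3.674 1.939
vertex 0.61 -4.333 1.887
vertex -0.054 -2.589 3.156
endloop
endfacet
facet normal -0.400 0.435 -0.807
outer loop
vertex -0.054 -2.589 3.156
vertex 0.61 -4.333 1.887
vertex -0.665 -3.248 3.104
endloop
endfacet
facet normal -0.616 0.524 0.588
outer loop
vertex -0.054 -2.589 3.156
vertex -0.665 -3.248 3.104
vertex -0.048 -3.257 3.758
endloop
endfacet
facet normal 0.616 -0.524 -0.589
outer loop
vertex 0.61 -4.333 1.887
vertex 1.228 -4.343 2.542
vertex 0.617 -5.002 2.489
endloop
endfacet
facet normal -0.788 -0.417 -0.454
outer loop
vertex 0.61 -4.333 1.887
vertex 0.617 -5.002 2.489
vertex -0.665 -3.248 3.104
endloop
endfacet
facet normal -0.788 -0.417 -0.453
outer loop
vertex -0.665 -3.248 3.104
vertex 0.617 -5.002 2.489
vertex -0.658 -3.916 3.706
endloop
endfacet
facet normal -0.616 0.524 0.588
outer loop
vertex -0.665 -3.248 3.104
vertex -0.658 -3.916 3.706
vertex -0.048 -3.257 3.758
endloop
endfacet
facet normal 0.616 -0.524 -0.588
outer loop
vertex 0.617 -5.002 2.489
vertex 1.228 -4.343 2.542
vertex 1.234 -5.011 3.144
endloop
endfacet
facet normal -0.388 -0.851 0.354
outer loop
vertex 0.617 -5.002 2.489
vertex 1.234 -5.011 3.144
vertex -0.658 -3.916 3.706
endloop
endfacet
facet normal -0.388 -0.852 0.353
outer loop
vertex -0.658 -3.916 3.706
vertex 1.234 -5.011 3.144
vertex -0.041 -3.926 4.361
endloop
endfacet
facet normal -0.616 0.524 0.588
outer loop
vertex -0.658 -3.916 3.706
vertex -0.041 -3.926 4.361
vertex -0.048 -3.257 3.758
endloop
endfacet
facet normal 0.616 -0.524 -0.588
outer loop
vertex 1.234 -5.011 3.144
vertex 1.228 -4.343 2.542
vertex 1.845 -4.352 3.196
endloop
endfacet
facet normal 0.400 -0.435 0.807
outer loop
vertex 1.234 -5.011 3.144
vertex 1.845 -4.352 3.196
vertex -0.041 -3.926 4.361
endloop
endfacet
facet normal 0.400 -0.435 0.807
outer loop
vertex -0.041 -3.926 4.361
vertex 1.845 -4.352 3.196
vertex 0.57 -3.267 4.413
endloop
endfacet
facet normal -0.615 0.524 0.589
outer loop
vertex -0.041 -3.926 4.361
vertex 0.57 -3.267 4.413
vertex -0.048 -3.257 3.758
endloop
endfacet
facet normal 0.257 0.954 0.155
outer loop
vertex -0.591 3.083 -1.67
vertex -0.789 2.976 -0.686
vertex 0.137 2.784 -1.038
endloop
endfacet
facet normal 0.620 0.679 -0.393
outer loop
vertex -0.591 3.083 -1.67
vertex 0.137 2.784 -1.038
vertex 0.043 2.346 -1.942
endloop
endfacet
facet normal 0.149 0.453 -0.879
outer loop
vertex -0.591 3.083 -1.67
vertex 0.043 2.346 -1.942
vertex -0.942 2.267 -2.15
endloop
endfacet
facet normal -0.506 0.589 -0.630
outer loop
vertex -0.591 3.083 -1.67
vertex -0.942 2.267 -2.15
vertex -1.456 2.657 -1.373
endloop
endfacet
facet normal -0.439 0.898 0.009
outer loop
vertex -0.591 3.083 -1.67
vertex -1.456 2.657 -1.373
vertex -0.789 2.976 -0.686
endloop
endfacet
facet normal 0.982 0.111 -0.156
outer loop
vertex 0.043 2.346 -1.942
vertex 0.137 2.784 -1.038
vertex 0.236 1.783 -1.127
endloop
endfacet
facet normal 0.394 0.557 0.732
outer loop
vertex 0.137 2.784 -1.038
vertex -0.789 2.976 -0.686
vertex -0.278 2.173 -0.35
endloop
endfacet
facet normal -0.733 0.466 0.495
outer loop
vertex -0.789 2.976 -0.686
vertex -1.456 2.657 -1.373
vertex -1.263 2.094 -0.558
endloop
endfacet
facet normal -0.842 -0.035 -0.539
outer loop
vertex -1.456 2.657 -1.373
vertex -0.942 2.267 -2.15
vertex -1.357 1.656 -1.462
endloop
endfacet
facet normal 0.219 -0.255 -0.942
outer loop
vertex -0.942 2.267 -2.15
vertex 0.043 2.346 -1.942
vertex -0.431 1.464 -1.814
endloop
endfacet
facet normal 0.506 -0.589 0.630
outer loop
vertex -0.629 1.357 -0.83
vertex 0.236 1.783 -1.127
vertex -0.278 2.173 -0.35
endloop
endfacet
facet normal -0.149 -0.453 0.879
outer loop
vertex -0.629 1.357 -0.83
vertex -0.278 2.173 -0.35
vertex -1.263 2.094 -0.558
endloop
endfacet
facet normal -0.620 -0.679 0.393
outer loop
vertex -0.629 1.357 -0.83
vertex -1.263 2.094 -0.558
vertex -1.357 1.656 -1.462
endloop
endfacet
facet normal -0.257 -0.954 -0.155
outer loop
vertex -0.629 1.357 -0.83
vertex -1.357 1.656 -1.462
vertex -0.431 1.464 -1.814
endloop
endfacet
facet normal 0.439 -0.898 -0.009
outer loop
vertex -0.629 1.357 -0.83
vertex -0.431 1.464 -1.814
vertex 0.236 1.783 -1.127
endloop
endfacet
facet normal 0.842 0.035 0.539
outer loop
vertex -0.278 2.173 -0.35
vertex 0.236 1.783 -1.127
vertex 0.137 2.784 -1.038
endloop
endfacet
facet normal -0.219 0.255 0.942
outer loop
vertex -1.263 2.094 -0.558
vertex -0.278 2.173 -0.35
vertex -0.789 2.976 -0.686
endloop
endfacet
facet normal -0.982 -0.111 0.156
outer loop
vertex -1.357 1.656 -1.462
vertex -1.263 2.094 -0.558
vertex -1.456 2.657 -1.373
endloop
endfacet
facet normal -0.394 -0.557 -0.732
outer loop
vertex -0.431 1.464 -1.814
vertex -1.357 1.656 -1.462
vertex -0.942 2.267 -2.15
endloop
endfacet
facet normal 0.733 -0.466 -0.495
outer loop
vertex 0.236 1.783 -1.127
vertex -0.431 1.464 -1.814
vertex 0.043 2.346 -1.942
endloop
endfacet

endsolid


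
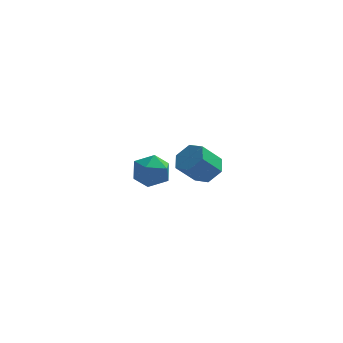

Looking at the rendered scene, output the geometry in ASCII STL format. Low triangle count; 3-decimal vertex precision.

solid 
facet normal -0.770 0.621 0.147
outer loop
vertex -2.523 2.953 -1.311
vertex -2.553 2.717 -0.471
vertex -2.056 3.391 -0.717
endloop
endfacet
facet normal -0.340 0.865 -0.370
outer loop
vertex -2.523 2.953 -1.311
vertex -2.056 3.391 -0.717
vertex -1.705 3.197 -1.493
endloop
endfacet
facet normal -0.305 0.367 -0.879
outer loop
vertex -2.523 2.953 -1.311
vertex -1.705 3.197 -1.493
vertex -1.986 2.405 -1.726
endloop
endfacet
facet normal -0.712 -0.185 -0.677
outer loop
vertex -2.523 2.953 -1.311
vertex -1.986 2.405 -1.726
vertex -2.51 2.108 -1.094
endloop
endfacet
facet normal -0.999 -0.026 -0.043
outer loop
vertex -2.523 2.953 -1.311
vertex -2.51 2.108 -1.094
vertex -2.553 2.717 -0.471
endloop
endfacet
facet normal 0.314 0.945 -0.094
outer loop
vertex -1.705 3.197 -1.493
vertex -2.056 3.391 -0.717
vertex -1.23 3.112 -0.766
endloop
endfacet
facet normal -0.381 0.552 0.742
outer loop
vertex -2.056 3.391 -0.717
vertex -2.553 2.717 -0.471
vertex -1.754 2.815 -0.134
endloop
endfacet
facet normal -0.752 -0.496 0.433
outer loop
vertex -2.553 2.717 -0.471
vertex -2.51 2.108 -1.094
vertex -2.035 2.023 -0.367
endloop
endfacet
facet normal -0.289 -0.752 -0.593
outer loop
vertex -2.51 2.108 -1.094
vertex -1.986 2.405 -1.726
vertex -1.684 1.829 -1.143
endloop
endfacet
facet normal 0.370 0.139 -0.918
outer loop
vertex -1.986 2.405 -1.726
vertex -1.705 3.197 -1.493
vertex -1.187 2.503 -1.389
endloop
endfacet
facet normal 0.712 0.185 0.677
outer loop
vertex -1.217 2.267 -0.549
vertex -1.23 3.112 -0.766
vertex -1.754 2.815 -0.134
endloop
endfacet
facet normal 0.305 -0.367 0.879
outer loop
vertex -1.217 2.267 -0.549
vertex -1.754 2.815 -0.134
vertex -2.035 2.023 -0.367
endloop
endfacet
facet normal 0.340 -0.865 0.370
outer loop
vertex -1.217 2.267 -0.549
vertex -2.035 2.023 -0.367
vertex -1.684 1.829 -1.143
endloop
endfacet
facet normal 0.770 -0.621 -0.147
outer loop
vertex -1.217 2.267 -0.549
vertex -1.684 1.829 -1.143
vertex -1.187 2.503 -1.389
endloop
endfacet
facet normal 0.999 0.026 0.043
outer loop
vertex -1.217 2.267 -0.549
vertex -1.187 2.503 -1.389
vertex -1.23 3.112 -0.766
endloop
endfacet
facet normal 0.289 0.752 0.593
outer loop
vertex -1.754 2.815 -0.134
vertex -1.23 3.112 -0.766
vertex -2.056 3.391 -0.717
endloop
endfacet
facet normal -0.370 -0.139 0.918
outer loop
vertex -2.035 2.023 -0.367
vertex -1.754 2.815 -0.134
vertex -2.553 2.717 -0.471
endloop
endfacet
facet normal -0.314 -0.945 0.094
outer loop
vertex -1.684 1.829 -1.143
vertex -2.035 2.023 -0.367
vertex -2.51 2.108 -1.094
endloop
endfacet
facet normal 0.381 -0.552 -0.742
outer loop
vertex -1.187 2.503 -1.389
vertex -1.684 1.829 -1.143
vertex -1.986 2.405 -1.726
endloop
endfacet
facet normal 0.752 0.496 -0.433
outer loop
vertex -1.23 3.112 -0.766
vertex -1.187 2.503 -1.389
vertex -1.705 3.197 -1.493
endloop
endfacet
facet normal 0.571 0.346 -0.745
outer loop
vertex 1.143 -1.664 2.533
vertex 0.674 -1.878 2.074
vertex 0.633 -1.242 2.338
endloop
endfacet
facet normal 0.358 0.712 0.605
outer loop
vertex 1.143 -1.664 2.533
vertex 0.633 -1.242 2.338
vertex 0.475 -2.068 3.404
endloop
endfacet
facet normal 0.359 0.711 0.604
outer loop
vertex 0.475 -2.068 3.404
vertex 0.633 -1.242 2.338
vertex -0.035 -1.645 3.209
endloop
endfacet
facet normal -0.571 -0.344 0.745
outer loop
vertex 0.475 -2.068 3.404
vertex -0.035 -1.645 3.209
vertex 0.006 -2.282 2.946
endloop
endfacet
facet normal 0.571 0.346 -0.745
outer loop
vertex 0.633 -1.242 2.338
vertex 0.674 -1.878 2.074
vertex 0.164 -1.456 1.879
endloop
endfacet
facet normal -0.460 0.886 0.057
outer loop
vertex 0.633 -1.242 2.338
vertex 0.164 -1.456 1.879
vertex -0.035 -1.645 3.209
endloop
endfacet
facet normal -0.460 0.886 0.057
outer loop
vertex -0.035 -1.645 3.209
vertex 0.164 -1.456 1.879
vertex -0.504 -1.859 2.751
endloop
endfacet
facet normal -0.571 -0.344 0.745
outer loop
vertex -0.035 -1.645 3.209
vertex -0.504 -1.859 2.751
vertex 0.006 -2.282 2.946
endloop
endfacet
facet normal 0.570 0.345 -0.745
outer loop
vertex 0.164 -1.456 1.879
vertex 0.674 -1.878 2.074
vertex 0.205 -2.092 1.616
endloop
endfacet
facet normal -0.819 0.173 -0.547
outer loop
vertex 0.164 -1.456 1.879
vertex 0.205 -2.092 1.616
vertex -0.504 -1.859 2.751
endloop
endfacet
facet normal -0.819 0.174 -0.547
outer loop
vertex -0.504 -1.859 2.751
vertex 0.205 -2.092 1.616
vertex -0.463 -2.496 2.487
endloop
endfacet
facet normal -0.571 -0.345 0.745
outer loop
vertex -0.504 -1.859 2.751
vertex -0.463 -2.496 2.487
vertex 0.006 -2.282 2.946
endloop
endfacet
facet normal 0.571 0.344 -0.745
outer loop
vertex 0.205 -2.092 1.616
vertex 0.674 -1.878 2.074
vertex 0.715 -2.515 1.811
endloop
endfacet
facet normal -0.359 -0.711 -0.605
outer loop
vertex 0.205 -2.092 1.616
vertex 0.715 -2.515 1.811
vertex -0.463 -2.496 2.487
endloop
endfacet
facet normal -0.358 -0.712 -0.604
outer loop
vertex -0.463 -2.496 2.487
vertex 0.715 -2.515 1.811
vertex 0.047 -2.918 2.682
endloop
endfacet
facet normal -0.571 -0.346 0.745
outer loop
vertex -0.463 -2.496 2.487
vertex 0.047 -2.918 2.682
vertex 0.006 -2.282 2.946
endloop
endfacet
facet normal 0.571 0.344 -0.745
outer loop
vertex 0.715 -2.515 1.811
vertex 0.674 -1.878 2.074
vertex 1.184 -2.301 2.269
endloop
endfacet
facet normal 0.460 -0.886 -0.057
outer loop
vertex 0.715 -2.515 1.811
vertex 1.184 -2.301 2.269
vertex 0.047 -2.918 2.682
endloop
endfacet
facet normal 0.460 -0.886 -0.057
outer loop
vertex 0.047 -2.918 2.682
vertex 1.184 -2.301 2.269
vertex 0.516 -2.704 3.141
endloop
endfacet
facet normal -0.571 -0.346 0.745
outer loop
vertex 0.047 -2.918 2.682
vertex 0.516 -2.704 3.141
vertex 0.006 -2.282 2.946
endloop
endfacet
facet normal 0.571 0.345 -0.745
outer loop
vertex 1.184 -2.301 2.269
vertex 0.674 -1.878 2.074
vertex 1.143 -1.664 2.533
endloop
endfacet
facet normal 0.819 -0.174 0.547
outer loop
vertex 1.184 -2.301 2.269
vertex 1.143 -1.664 2.533
vertex 0.516 -2.704 3.141
endloop
endfacet
facet normal 0.819 -0.174 0.547
outer loop
vertex 0.516 -2.704 3.141
vertex 1.143 -1.664 2.533
vertex 0.475 -2.068 3.404
endloop
endfacet
facet normal -0.570 -0.345 0.745
outer loop
vertex 0.516 -2.704 3.141
vertex 0.475 -2.068 3.404
vertex 0.006 -2.282 2.946
endloop
endfacet

endsolid


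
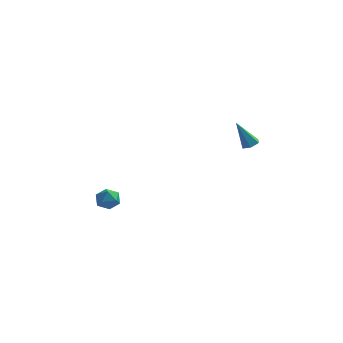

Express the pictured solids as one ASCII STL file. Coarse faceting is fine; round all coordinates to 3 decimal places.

solid 
facet normal 0.178 0.355 0.918
outer loop
vertex -3.52 1.271 -3.502
vertex -3.223 0.626 -3.31
vertex -2.8 1.155 -3.597
endloop
endfacet
facet normal 0.199 0.879 0.434
outer loop
vertex -3.52 1.271 -3.502
vertex -2.8 1.155 -3.597
vertex -3.189 1.5 -4.118
endloop
endfacet
facet normal -0.432 0.896 0.101
outer loop
vertex -3.52 1.271 -3.502
vertex -3.189 1.5 -4.118
vertex -3.852 1.184 -4.153
endloop
endfacet
facet normal -0.843 0.383 0.378
outer loop
vertex -3.52 1.271 -3.502
vertex -3.852 1.184 -4.153
vertex -3.873 0.644 -3.653
endloop
endfacet
facet normal -0.465 0.049 0.884
outer loop
vertex -3.52 1.271 -3.502
vertex -3.873 0.644 -3.653
vertex -3.223 0.626 -3.31
endloop
endfacet
facet normal 0.698 0.714 -0.049
outer loop
vertex -3.189 1.5 -4.118
vertex -2.8 1.155 -3.597
vertex -2.687 0.996 -4.307
endloop
endfacet
facet normal 0.665 -0.133 0.735
outer loop
vertex -2.8 1.155 -3.597
vertex -3.223 0.626 -3.31
vertex -2.708 0.456 -3.807
endloop
endfacet
facet normal -0.376 -0.630 0.680
outer loop
vertex -3.223 0.626 -3.31
vertex -3.873 0.644 -3.653
vertex -3.371 0.14 -3.842
endloop
endfacet
facet normal -0.987 -0.089 -0.137
outer loop
vertex -3.873 0.644 -3.653
vertex -3.852 1.184 -4.153
vertex -3.76 0.485 -4.363
endloop
endfacet
facet normal -0.323 0.742 -0.588
outer loop
vertex -3.852 1.184 -4.153
vertex -3.189 1.5 -4.118
vertex -3.337 1.014 -4.65
endloop
endfacet
facet normal 0.843 -0.383 -0.378
outer loop
vertex -3.04 0.369 -4.458
vertex -2.687 0.996 -4.307
vertex -2.708 0.456 -3.807
endloop
endfacet
facet normal 0.432 -0.896 -0.101
outer loop
vertex -3.04 0.369 -4.458
vertex -2.708 0.456 -3.807
vertex -3.371 0.14 -3.842
endloop
endfacet
facet normal -0.199 -0.879 -0.434
outer loop
vertex -3.04 0.369 -4.458
vertex -3.371 0.14 -3.842
vertex -3.76 0.485 -4.363
endloop
endfacet
facet normal -0.178 -0.355 -0.918
outer loop
vertex -3.04 0.369 -4.458
vertex -3.76 0.485 -4.363
vertex -3.337 1.014 -4.65
endloop
endfacet
facet normal 0.465 -0.049 -0.884
outer loop
vertex -3.04 0.369 -4.458
vertex -3.337 1.014 -4.65
vertex -2.687 0.996 -4.307
endloop
endfacet
facet normal 0.987 0.089 0.137
outer loop
vertex -2.708 0.456 -3.807
vertex -2.687 0.996 -4.307
vertex -2.8 1.155 -3.597
endloop
endfacet
facet normal 0.323 -0.742 0.588
outer loop
vertex -3.371 0.14 -3.842
vertex -2.708 0.456 -3.807
vertex -3.223 0.626 -3.31
endloop
endfacet
facet normal -0.698 -0.714 0.049
outer loop
vertex -3.76 0.485 -4.363
vertex -3.371 0.14 -3.842
vertex -3.873 0.644 -3.653
endloop
endfacet
facet normal -0.665 0.133 -0.735
outer loop
vertex -3.337 1.014 -4.65
vertex -3.76 0.485 -4.363
vertex -3.852 1.184 -4.153
endloop
endfacet
facet normal 0.376 0.630 -0.680
outer loop
vertex -2.687 0.996 -4.307
vertex -3.337 1.014 -4.65
vertex -3.189 1.5 -4.118
endloop
endfacet
facet normal 0.430 0.105 -0.897
outer loop
vertex 4.654 0.893 1.19
vertex 4.204 1.027 0.99
vertex 4.515 1.384 1.181
endloop
endfacet
facet normal 0.721 0.216 0.659
outer loop
vertex 4.654 0.893 1.19
vertex 4.515 1.384 1.181
vertex 3.496 0.853 2.47
endloop
endfacet
facet normal 0.430 0.105 -0.897
outer loop
vertex 4.515 1.384 1.181
vertex 4.204 1.027 0.99
vertex 4.065 1.518 0.981
endloop
endfacet
facet normal 0.076 0.899 0.431
outer loop
vertex 4.515 1.384 1.181
vertex 4.065 1.518 0.981
vertex 3.496 0.853 2.47
endloop
endfacet
facet normal 0.429 0.105 -0.897
outer loop
vertex 4.065 1.518 0.981
vertex 4.204 1.027 0.99
vertex 3.755 1.161 0.791
endloop
endfacet
facet normal -0.756 0.655 0.003
outer loop
vertex 4.065 1.518 0.981
vertex 3.755 1.161 0.791
vertex 3.496 0.853 2.47
endloop
endfacet
facet normal 0.429 0.106 -0.897
outer loop
vertex 3.755 1.161 0.791
vertex 4.204 1.027 0.99
vertex 3.893 0.671 0.799
endloop
endfacet
facet normal -0.943 -0.269 -0.195
outer loop
vertex 3.755 1.161 0.791
vertex 3.893 0.671 0.799
vertex 3.496 0.853 2.47
endloop
endfacet
facet normal 0.430 0.105 -0.897
outer loop
vertex 3.893 0.671 0.799
vertex 4.204 1.027 0.99
vertex 4.343 0.537 0.999
endloop
endfacet
facet normal -0.299 -0.954 0.033
outer loop
vertex 3.893 0.671 0.799
vertex 4.343 0.537 0.999
vertex 3.496 0.853 2.47
endloop
endfacet
facet normal 0.430 0.105 -0.897
outer loop
vertex 4.343 0.537 0.999
vertex 4.204 1.027 0.99
vertex 4.654 0.893 1.19
endloop
endfacet
facet normal 0.532 -0.711 0.459
outer loop
vertex 4.343 0.537 0.999
vertex 4.654 0.893 1.19
vertex 3.496 0.853 2.47
endloop
endfacet

endsolid


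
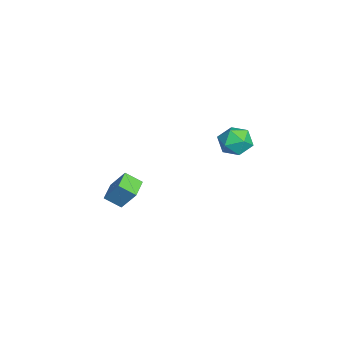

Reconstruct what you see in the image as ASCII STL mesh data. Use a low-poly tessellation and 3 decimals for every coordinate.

solid 
facet normal -0.950 0.271 0.155
outer loop
vertex -2.33 -3.418 -2.634
vertex -2.157 -2.428 -3.307
vertex -2.796 -4.269 -4.006
endloop
endfacet
facet normal -0.143 -0.819 0.556
outer loop
vertex -1.523 -4.632 -4.213
vertex -2.33 -3.418 -2.634
vertex -2.796 -4.269 -4.006
endloop
endfacet
facet normal -0.950 0.271 0.155
outer loop
vertex -2.796 -4.269 -4.006
vertex -2.157 -2.428 -3.307
vertex -2.623 -3.278 -4.679
endloop
endfacet
facet normal -0.277 -0.506 -0.817
outer loop
vertex -2.623 -3.278 -4.679
vertex -1.523 -4.632 -4.213
vertex -2.796 -4.269 -4.006
endloop
endfacet
facet normal 0.277 0.507 0.816
outer loop
vertex -2.33 -3.418 -2.634
vertex -0.884 -2.791 -3.514
vertex -2.157 -2.428 -3.307
endloop
endfacet
facet normal -0.144 -0.819 0.556
outer loop
vertex -1.057 -3.782 -2.841
vertex -2.33 -3.418 -2.634
vertex -1.523 -4.632 -4.213
endloop
endfacet
facet normal 0.278 0.506 0.817
outer loop
vertex -1.057 -3.782 -2.841
vertex -0.884 -2.791 -3.514
vertex -2.33 -3.418 -2.634
endloop
endfacet
facet normal 0.143 0.819 -0.556
outer loop
vertex -2.157 -2.428 -3.307
vertex -0.884 -2.791 -3.514
vertex -2.623 -3.278 -4.679
endloop
endfacet
facet normal -0.278 -0.506 -0.816
outer loop
vertex -1.35 -3.642 -4.886
vertex -1.523 -4.632 -4.213
vertex -2.623 -3.278 -4.679
endloop
endfacet
facet normal 0.144 0.818 -0.556
outer loop
vertex -2.623 -3.278 -4.679
vertex -0.884 -2.791 -3.514
vertex -1.35 -3.642 -4.886
endloop
endfacet
facet normal 0.950 -0.271 -0.155
outer loop
vertex -1.35 -3.642 -4.886
vertex -1.057 -3.782 -2.841
vertex -1.523 -4.632 -4.213
endloop
endfacet
facet normal 0.950 -0.271 -0.155
outer loop
vertex -0.884 -2.791 -3.514
vertex -1.057 -3.782 -2.841
vertex -1.35 -3.642 -4.886
endloop
endfacet
facet normal -0.383 0.089 0.920
outer loop
vertex 2.394 3.192 4.075
vertex 1.796 2.344 3.908
vertex 2.758 2.236 4.319
endloop
endfacet
facet normal 0.286 0.338 0.897
outer loop
vertex 2.394 3.192 4.075
vertex 2.758 2.236 4.319
vertex 3.39 2.936 3.854
endloop
endfacet
facet normal 0.311 0.858 0.409
outer loop
vertex 2.394 3.192 4.075
vertex 3.39 2.936 3.854
vertex 2.819 3.476 3.156
endloop
endfacet
facet normal -0.341 0.931 0.130
outer loop
vertex 2.394 3.192 4.075
vertex 2.819 3.476 3.156
vertex 1.834 3.111 3.19
endloop
endfacet
facet normal -0.771 0.456 0.446
outer loop
vertex 2.394 3.192 4.075
vertex 1.834 3.111 3.19
vertex 1.796 2.344 3.908
endloop
endfacet
facet normal 0.711 -0.193 0.676
outer loop
vertex 3.39 2.936 3.854
vertex 2.758 2.236 4.319
vertex 3.406 1.929 3.55
endloop
endfacet
facet normal -0.372 -0.594 0.713
outer loop
vertex 2.758 2.236 4.319
vertex 1.796 2.344 3.908
vertex 2.421 1.564 3.584
endloop
endfacet
facet normal -0.999 0.000 -0.053
outer loop
vertex 1.796 2.344 3.908
vertex 1.834 3.111 3.19
vertex 1.85 2.104 2.886
endloop
endfacet
facet normal -0.304 0.768 -0.563
outer loop
vertex 1.834 3.111 3.19
vertex 2.819 3.476 3.156
vertex 2.482 2.804 2.421
endloop
endfacet
facet normal 0.752 0.649 -0.113
outer loop
vertex 2.819 3.476 3.156
vertex 3.39 2.936 3.854
vertex 3.444 2.696 2.832
endloop
endfacet
facet normal 0.341 -0.931 -0.130
outer loop
vertex 2.846 1.848 2.665
vertex 3.406 1.929 3.55
vertex 2.421 1.564 3.584
endloop
endfacet
facet normal -0.311 -0.858 -0.409
outer loop
vertex 2.846 1.848 2.665
vertex 2.421 1.564 3.584
vertex 1.85 2.104 2.886
endloop
endfacet
facet normal -0.286 -0.338 -0.897
outer loop
vertex 2.846 1.848 2.665
vertex 1.85 2.104 2.886
vertex 2.482 2.804 2.421
endloop
endfacet
facet normal 0.383 -0.089 -0.920
outer loop
vertex 2.846 1.848 2.665
vertex 2.482 2.804 2.421
vertex 3.444 2.696 2.832
endloop
endfacet
facet normal 0.771 -0.456 -0.446
outer loop
vertex 2.846 1.848 2.665
vertex 3.444 2.696 2.832
vertex 3.406 1.929 3.55
endloop
endfacet
facet normal 0.304 -0.768 0.563
outer loop
vertex 2.421 1.564 3.584
vertex 3.406 1.929 3.55
vertex 2.758 2.236 4.319
endloop
endfacet
facet normal -0.752 -0.649 0.113
outer loop
vertex 1.85 2.104 2.886
vertex 2.421 1.564 3.584
vertex 1.796 2.344 3.908
endloop
endfacet
facet normal -0.711 0.193 -0.676
outer loop
vertex 2.482 2.804 2.421
vertex 1.85 2.104 2.886
vertex 1.834 3.111 3.19
endloop
endfacet
facet normal 0.372 0.594 -0.713
outer loop
vertex 3.444 2.696 2.832
vertex 2.482 2.804 2.421
vertex 2.819 3.476 3.156
endloop
endfacet
facet normal 0.999 -0.000 0.053
outer loop
vertex 3.406 1.929 3.55
vertex 3.444 2.696 2.832
vertex 3.39 2.936 3.854
endloop
endfacet

endsolid


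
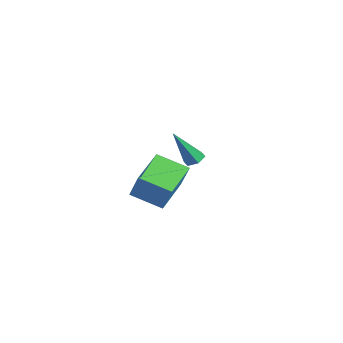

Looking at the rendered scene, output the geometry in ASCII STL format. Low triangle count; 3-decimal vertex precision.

solid 
facet normal 0.159 0.469 -0.869
outer loop
vertex -3.281 4.021 -1.234
vertex -3.671 3.677 -1.491
vertex -3.839 4.178 -1.251
endloop
endfacet
facet normal 0.179 0.710 0.681
outer loop
vertex -3.281 4.021 -1.234
vertex -3.839 4.178 -1.251
vertex -4.009 2.683 0.351
endloop
endfacet
facet normal 0.159 0.469 -0.868
outer loop
vertex -3.839 4.178 -1.251
vertex -3.671 3.677 -1.491
vertex -4.229 3.835 -1.508
endloop
endfacet
facet normal -0.740 0.529 0.416
outer loop
vertex -3.839 4.178 -1.251
vertex -4.229 3.835 -1.508
vertex -4.009 2.683 0.351
endloop
endfacet
facet normal 0.159 0.469 -0.869
outer loop
vertex -4.229 3.835 -1.508
vertex -3.671 3.677 -1.491
vertex -4.062 3.334 -1.748
endloop
endfacet
facet normal -0.956 -0.287 -0.065
outer loop
vertex -4.229 3.835 -1.508
vertex -4.062 3.334 -1.748
vertex -4.009 2.683 0.351
endloop
endfacet
facet normal 0.159 0.470 -0.868
outer loop
vertex -4.062 3.334 -1.748
vertex -3.671 3.677 -1.491
vertex -3.504 3.177 -1.731
endloop
endfacet
facet normal -0.252 -0.926 -0.281
outer loop
vertex -4.062 3.334 -1.748
vertex -3.504 3.177 -1.731
vertex -4.009 2.683 0.351
endloop
endfacet
facet normal 0.159 0.470 -0.868
outer loop
vertex -3.504 3.177 -1.731
vertex -3.671 3.677 -1.491
vertex -3.113 3.52 -1.474
endloop
endfacet
facet normal 0.665 -0.746 -0.016
outer loop
vertex -3.504 3.177 -1.731
vertex -3.113 3.52 -1.474
vertex -4.009 2.683 0.351
endloop
endfacet
facet normal 0.159 0.469 -0.869
outer loop
vertex -3.113 3.52 -1.474
vertex -3.671 3.677 -1.491
vertex -3.281 4.021 -1.234
endloop
endfacet
facet normal 0.882 0.072 0.466
outer loop
vertex -3.113 3.52 -1.474
vertex -3.281 4.021 -1.234
vertex -4.009 2.683 0.351
endloop
endfacet
facet normal -0.715 -0.590 0.375
outer loop
vertex 2.064 -2.98 1.859
vertex 1.031 -1.406 2.366
vertex 1.385 -2.999 0.533
endloop
endfacet
facet normal 0.530 -0.807 -0.260
outer loop
vertex 2.529 -2.054 -0.066
vertex 2.064 -2.98 1.859
vertex 1.385 -2.999 0.533
endloop
endfacet
facet normal -0.715 -0.590 0.375
outer loop
vertex 1.385 -2.999 0.533
vertex 1.031 -1.406 2.366
vertex 0.352 -1.425 1.04
endloop
endfacet
facet normal -0.456 -0.012 -0.890
outer loop
vertex 0.352 -1.425 1.04
vertex 2.529 -2.054 -0.066
vertex 1.385 -2.999 0.533
endloop
endfacet
facet normal 0.456 0.012 0.890
outer loop
vertex 2.064 -2.98 1.859
vertex 2.175 -0.461 1.767
vertex 1.031 -1.406 2.366
endloop
endfacet
facet normal 0.530 -0.807 -0.260
outer loop
vertex 3.208 -2.035 1.26
vertex 2.064 -2.98 1.859
vertex 2.529 -2.054 -0.066
endloop
endfacet
facet normal 0.456 0.012 0.890
outer loop
vertex 3.208 -2.035 1.26
vertex 2.175 -0.461 1.767
vertex 2.064 -2.98 1.859
endloop
endfacet
facet normal -0.530 0.807 0.260
outer loop
vertex 1.031 -1.406 2.366
vertex 2.175 -0.461 1.767
vertex 0.352 -1.425 1.04
endloop
endfacet
facet normal -0.456 -0.012 -0.890
outer loop
vertex 1.496 -0.48 0.441
vertex 2.529 -2.054 -0.066
vertex 0.352 -1.425 1.04
endloop
endfacet
facet normal -0.530 0.807 0.260
outer loop
vertex 0.352 -1.425 1.04
vertex 2.175 -0.461 1.767
vertex 1.496 -0.48 0.441
endloop
endfacet
facet normal 0.715 0.590 -0.375
outer loop
vertex 1.496 -0.48 0.441
vertex 3.208 -2.035 1.26
vertex 2.529 -2.054 -0.066
endloop
endfacet
facet normal 0.715 0.590 -0.375
outer loop
vertex 2.175 -0.461 1.767
vertex 3.208 -2.035 1.26
vertex 1.496 -0.48 0.441
endloop
endfacet

endsolid


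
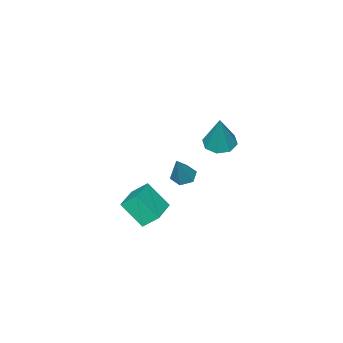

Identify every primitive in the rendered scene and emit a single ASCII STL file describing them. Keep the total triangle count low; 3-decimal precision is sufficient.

solid 
facet normal -0.293 -0.248 -0.924
outer loop
vertex -2.713 -2.011 -1.308
vertex -3.397 -2.418 -0.982
vertex -3.236 -1.616 -1.248
endloop
endfacet
facet normal 0.600 0.799 -0.031
outer loop
vertex -2.713 -2.011 -1.308
vertex -3.236 -1.616 -1.248
vertex -2.763 -1.882 1.022
endloop
endfacet
facet normal -0.294 -0.247 -0.923
outer loop
vertex -3.236 -1.616 -1.248
vertex -3.397 -2.418 -0.982
vertex -3.853 -1.69 -1.032
endloop
endfacet
facet normal -0.073 0.989 0.131
outer loop
vertex -3.236 -1.616 -1.248
vertex -3.853 -1.69 -1.032
vertex -2.763 -1.882 1.022
endloop
endfacet
facet normal -0.291 -0.246 -0.924
outer loop
vertex -3.853 -1.69 -1.032
vertex -3.397 -2.418 -0.982
vertex -4.204 -2.191 -0.788
endloop
endfacet
facet normal -0.646 0.649 0.403
outer loop
vertex -3.853 -1.69 -1.032
vertex -4.204 -2.191 -0.788
vertex -2.763 -1.882 1.022
endloop
endfacet
facet normal -0.292 -0.247 -0.924
outer loop
vertex -4.204 -2.191 -0.788
vertex -3.397 -2.418 -0.982
vertex -4.082 -2.825 -0.657
endloop
endfacet
facet normal -0.780 -0.021 0.625
outer loop
vertex -4.204 -2.191 -0.788
vertex -4.082 -2.825 -0.657
vertex -2.763 -1.882 1.022
endloop
endfacet
facet normal -0.292 -0.246 -0.924
outer loop
vertex -4.082 -2.825 -0.657
vertex -3.397 -2.418 -0.982
vertex -3.559 -3.22 -0.717
endloop
endfacet
facet normal -0.399 -0.629 0.667
outer loop
vertex -4.082 -2.825 -0.657
vertex -3.559 -3.22 -0.717
vertex -2.763 -1.882 1.022
endloop
endfacet
facet normal -0.292 -0.246 -0.924
outer loop
vertex -3.559 -3.22 -0.717
vertex -3.397 -2.418 -0.982
vertex -2.941 -3.145 -0.932
endloop
endfacet
facet normal 0.275 -0.819 0.504
outer loop
vertex -3.559 -3.22 -0.717
vertex -2.941 -3.145 -0.932
vertex -2.763 -1.882 1.022
endloop
endfacet
facet normal -0.293 -0.247 -0.924
outer loop
vertex -2.941 -3.145 -0.932
vertex -3.397 -2.418 -0.982
vertex -2.591 -2.645 -1.177
endloop
endfacet
facet normal 0.847 -0.479 0.232
outer loop
vertex -2.941 -3.145 -0.932
vertex -2.591 -2.645 -1.177
vertex -2.763 -1.882 1.022
endloop
endfacet
facet normal -0.293 -0.247 -0.924
outer loop
vertex -2.591 -2.645 -1.177
vertex -3.397 -2.418 -0.982
vertex -2.713 -2.011 -1.308
endloop
endfacet
facet normal 0.982 0.191 0.010
outer loop
vertex -2.591 -2.645 -1.177
vertex -2.713 -2.011 -1.308
vertex -2.763 -1.882 1.022
endloop
endfacet
facet normal -0.499 -0.234 -0.834
outer loop
vertex -1.607 -4.034 -3.444
vertex -2.114 -3.622 -3.256
vertex -1.601 -3.38 -3.631
endloop
endfacet
facet normal 0.973 -0.072 -0.220
outer loop
vertex -1.607 -4.034 -3.444
vertex -1.601 -3.38 -3.631
vertex -1.126 -3.158 -1.604
endloop
endfacet
facet normal -0.499 -0.235 -0.834
outer loop
vertex -1.601 -3.38 -3.631
vertex -2.114 -3.622 -3.256
vertex -2.109 -2.969 -3.443
endloop
endfacet
facet normal 0.563 0.797 -0.219
outer loop
vertex -1.601 -3.38 -3.631
vertex -2.109 -2.969 -3.443
vertex -1.126 -3.158 -1.604
endloop
endfacet
facet normal -0.499 -0.235 -0.834
outer loop
vertex -2.109 -2.969 -3.443
vertex -2.114 -3.622 -3.256
vertex -2.622 -3.21 -3.068
endloop
endfacet
facet normal -0.265 0.934 0.238
outer loop
vertex -2.109 -2.969 -3.443
vertex -2.622 -3.21 -3.068
vertex -1.126 -3.158 -1.604
endloop
endfacet
facet normal -0.499 -0.235 -0.834
outer loop
vertex -2.622 -3.21 -3.068
vertex -2.114 -3.622 -3.256
vertex -2.627 -3.864 -2.881
endloop
endfacet
facet normal -0.688 0.204 0.696
outer loop
vertex -2.622 -3.21 -3.068
vertex -2.627 -3.864 -2.881
vertex -1.126 -3.158 -1.604
endloop
endfacet
facet normal -0.499 -0.235 -0.834
outer loop
vertex -2.627 -3.864 -2.881
vertex -2.114 -3.622 -3.256
vertex -2.12 -4.276 -3.068
endloop
endfacet
facet normal -0.281 -0.661 0.696
outer loop
vertex -2.627 -3.864 -2.881
vertex -2.12 -4.276 -3.068
vertex -1.126 -3.158 -1.604
endloop
endfacet
facet normal -0.500 -0.235 -0.834
outer loop
vertex -2.12 -4.276 -3.068
vertex -2.114 -3.622 -3.256
vertex -1.607 -4.034 -3.444
endloop
endfacet
facet normal 0.551 -0.800 0.237
outer loop
vertex -2.12 -4.276 -3.068
vertex -1.607 -4.034 -3.444
vertex -1.126 -3.158 -1.604
endloop
endfacet
facet normal -0.890 -0.443 -0.107
outer loop
vertex 1.778 -2.261 -1.435
vertex 1.408 -1.227 -2.64
vertex 2.185 -2.913 -2.12
endloop
endfacet
facet normal 0.226 -0.635 0.739
outer loop
vertex 3.672 -2.173 -1.94
vertex 1.778 -2.261 -1.435
vertex 2.185 -2.913 -2.12
endloop
endfacet
facet normal -0.890 -0.443 -0.108
outer loop
vertex 2.185 -2.913 -2.12
vertex 1.408 -1.227 -2.64
vertex 1.816 -1.879 -3.325
endloop
endfacet
facet normal 0.396 -0.634 -0.665
outer loop
vertex 1.816 -1.879 -3.325
vertex 3.672 -2.173 -1.94
vertex 2.185 -2.913 -2.12
endloop
endfacet
facet normal -0.396 0.633 0.665
outer loop
vertex 1.778 -2.261 -1.435
vertex 2.895 -0.487 -2.46
vertex 1.408 -1.227 -2.64
endloop
endfacet
facet normal 0.227 -0.635 0.739
outer loop
vertex 3.264 -1.521 -1.255
vertex 1.778 -2.261 -1.435
vertex 3.672 -2.173 -1.94
endloop
endfacet
facet normal -0.396 0.633 0.665
outer loop
vertex 3.264 -1.521 -1.255
vertex 2.895 -0.487 -2.46
vertex 1.778 -2.261 -1.435
endloop
endfacet
facet normal -0.226 0.635 -0.739
outer loop
vertex 1.408 -1.227 -2.64
vertex 2.895 -0.487 -2.46
vertex 1.816 -1.879 -3.325
endloop
endfacet
facet normal 0.396 -0.633 -0.665
outer loop
vertex 3.302 -1.139 -3.145
vertex 3.672 -2.173 -1.94
vertex 1.816 -1.879 -3.325
endloop
endfacet
facet normal -0.227 0.635 -0.739
outer loop
vertex 1.816 -1.879 -3.325
vertex 2.895 -0.487 -2.46
vertex 3.302 -1.139 -3.145
endloop
endfacet
facet normal 0.890 0.444 0.108
outer loop
vertex 3.302 -1.139 -3.145
vertex 3.264 -1.521 -1.255
vertex 3.672 -2.173 -1.94
endloop
endfacet
facet normal 0.890 0.443 0.107
outer loop
vertex 2.895 -0.487 -2.46
vertex 3.264 -1.521 -1.255
vertex 3.302 -1.139 -3.145
endloop
endfacet

endsolid
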